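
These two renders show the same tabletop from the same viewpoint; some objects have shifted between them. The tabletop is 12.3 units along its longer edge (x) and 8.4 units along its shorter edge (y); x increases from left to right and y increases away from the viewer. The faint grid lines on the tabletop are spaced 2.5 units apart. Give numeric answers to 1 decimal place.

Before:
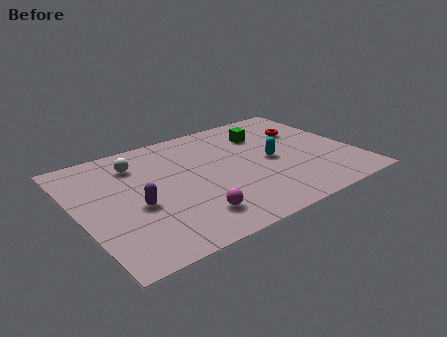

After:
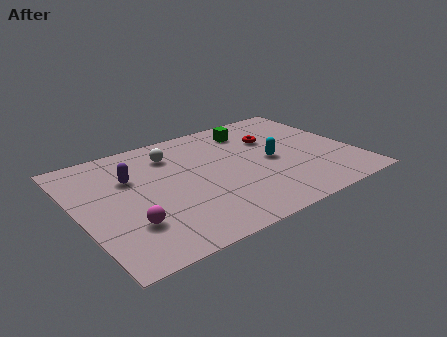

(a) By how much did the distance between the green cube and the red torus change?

-0.5

The distance was about 1.9 in the first image and 1.4 in the second, so they moved 0.5 units closer together.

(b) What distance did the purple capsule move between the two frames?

2.1

The purple capsule moved from about (2.4, 3.5) to (2.5, 5.6), a distance of √(0.1² + 2.1²) ≈ 2.1.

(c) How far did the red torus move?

1.5

From (10.5, 5.7) to (9.0, 5.7), the red torus covered √(1.5² + 0.0²) ≈ 1.5 units.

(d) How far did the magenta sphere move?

2.7

The magenta sphere was near (4.5, 1.7) before and (1.9, 2.4) after, so it travelled √(2.6² + 0.7²) ≈ 2.7 units.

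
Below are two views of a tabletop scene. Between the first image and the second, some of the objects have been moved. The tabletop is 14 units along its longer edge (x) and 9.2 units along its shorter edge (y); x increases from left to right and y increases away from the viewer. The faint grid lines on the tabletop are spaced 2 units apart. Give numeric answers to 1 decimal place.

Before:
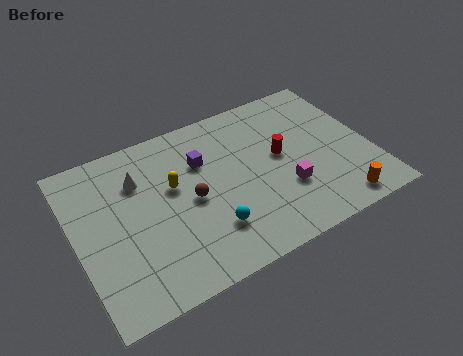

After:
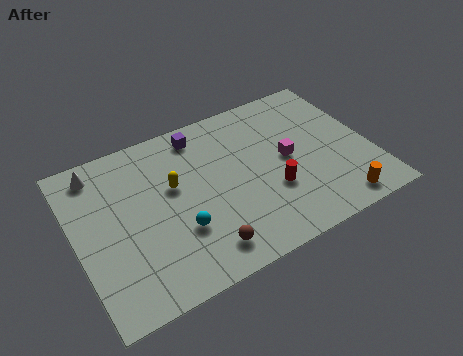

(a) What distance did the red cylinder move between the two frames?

1.9

The red cylinder moved from about (9.8, 5.0) to (9.1, 3.2), a distance of √(0.7² + 1.8²) ≈ 1.9.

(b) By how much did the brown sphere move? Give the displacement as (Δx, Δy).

(0.1, -2.9)

The brown sphere was at about (5.4, 4.4) and moved to about (5.5, 1.5).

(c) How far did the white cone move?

2.2

The white cone moved from about (3.2, 6.6) to (1.4, 7.9), a distance of √(1.8² + 1.3²) ≈ 2.2.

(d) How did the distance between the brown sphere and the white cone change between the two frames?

+4.5

They were about 3.1 units apart before and 7.6 after — 4.5 units further apart.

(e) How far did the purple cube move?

1.6

The purple cube was near (6.2, 6.3) before and (6.3, 7.9) after, so it travelled √(0.1² + 1.6²) ≈ 1.6 units.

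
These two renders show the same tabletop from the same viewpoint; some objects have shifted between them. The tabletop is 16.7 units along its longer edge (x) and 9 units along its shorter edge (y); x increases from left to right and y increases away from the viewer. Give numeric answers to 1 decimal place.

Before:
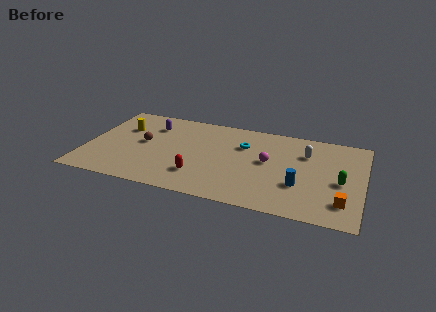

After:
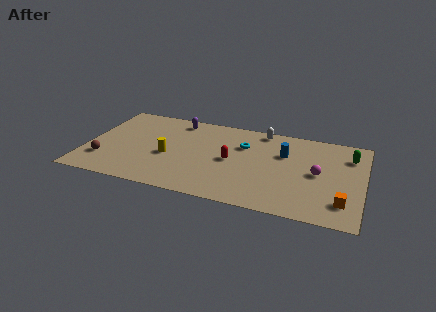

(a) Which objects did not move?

the orange cube and the cyan torus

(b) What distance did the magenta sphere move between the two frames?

3.0

The magenta sphere was near (11.0, 4.9) before and (14.0, 4.5) after, so it travelled √(3.0² + 0.4²) ≈ 3.0 units.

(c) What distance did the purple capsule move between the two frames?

1.8

The purple capsule moved from about (3.7, 6.8) to (5.2, 7.8), a distance of √(1.5² + 1.0²) ≈ 1.8.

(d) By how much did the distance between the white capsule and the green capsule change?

+2.3

The distance was about 3.3 in the first image and 5.6 in the second, so they moved 2.3 units further apart.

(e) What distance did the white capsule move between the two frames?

3.3

The white capsule was near (13.2, 6.4) before and (10.4, 8.1) after, so it travelled √(2.8² + 1.7²) ≈ 3.3 units.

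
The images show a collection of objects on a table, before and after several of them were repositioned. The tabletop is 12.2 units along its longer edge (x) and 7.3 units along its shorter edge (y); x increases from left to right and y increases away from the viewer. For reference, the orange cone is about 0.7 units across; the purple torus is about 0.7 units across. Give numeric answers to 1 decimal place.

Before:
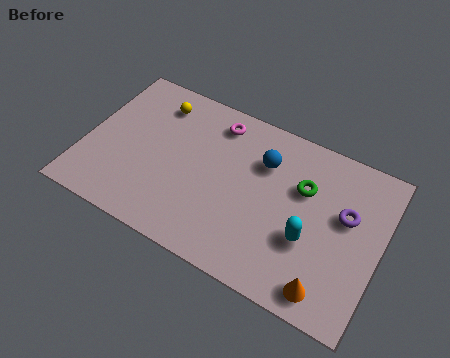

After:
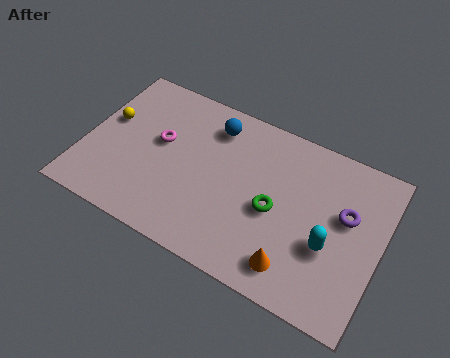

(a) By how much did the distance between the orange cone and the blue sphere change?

+0.8

They were about 5.3 units apart before and 6.1 after — 0.8 units further apart.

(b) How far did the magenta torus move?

2.8

From (5.1, 6.1) to (3.0, 4.2), the magenta torus covered √(2.1² + 1.9²) ≈ 2.8 units.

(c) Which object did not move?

the purple torus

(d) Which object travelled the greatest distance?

the magenta torus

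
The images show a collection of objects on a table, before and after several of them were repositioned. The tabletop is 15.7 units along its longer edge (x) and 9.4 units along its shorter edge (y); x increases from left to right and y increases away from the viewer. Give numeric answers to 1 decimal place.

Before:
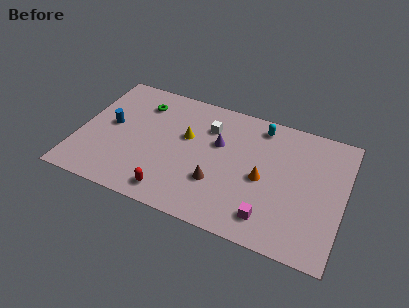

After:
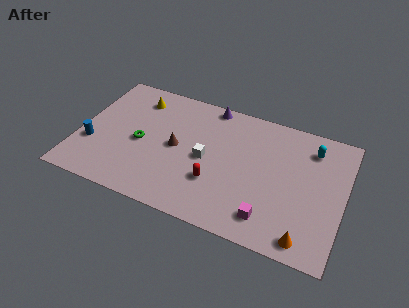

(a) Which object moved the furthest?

the orange cone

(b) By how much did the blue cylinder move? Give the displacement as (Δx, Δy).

(-0.9, -1.8)

From the two frames, the blue cylinder sits at roughly (1.8, 5.0) before and (0.9, 3.2) after.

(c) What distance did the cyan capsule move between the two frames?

3.2

The cyan capsule moved from about (10.5, 8.1) to (13.6, 7.5), a distance of √(3.1² + 0.6²) ≈ 3.2.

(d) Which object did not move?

the magenta cube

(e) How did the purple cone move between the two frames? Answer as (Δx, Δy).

(-0.8, 2.7)

The purple cone was at about (8.2, 5.9) and moved to about (7.4, 8.6).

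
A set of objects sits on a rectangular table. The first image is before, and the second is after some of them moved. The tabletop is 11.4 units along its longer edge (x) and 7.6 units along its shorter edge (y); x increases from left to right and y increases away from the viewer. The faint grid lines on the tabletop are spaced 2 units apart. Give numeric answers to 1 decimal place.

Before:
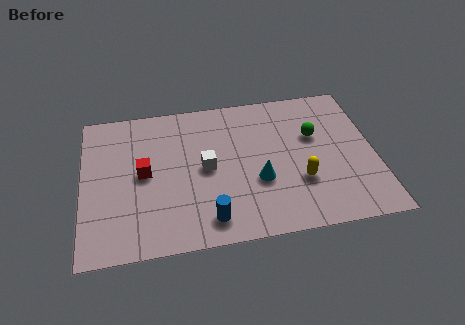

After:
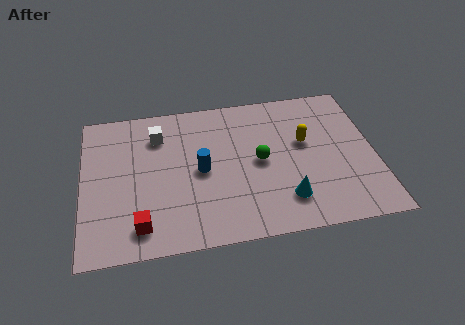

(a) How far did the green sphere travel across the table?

2.4

From (9.1, 4.8) to (6.9, 3.8), the green sphere covered √(2.2² + 1.0²) ≈ 2.4 units.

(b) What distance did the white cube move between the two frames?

2.7

The white cube was near (4.8, 3.8) before and (3.0, 5.8) after, so it travelled √(1.8² + 2.0²) ≈ 2.7 units.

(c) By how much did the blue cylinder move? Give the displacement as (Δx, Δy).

(-0.2, 2.5)

The blue cylinder started near (4.8, 1.2) and ended near (4.6, 3.7).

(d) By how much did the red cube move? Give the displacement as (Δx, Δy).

(-0.2, -2.6)

The red cube was at about (2.4, 3.9) and moved to about (2.2, 1.3).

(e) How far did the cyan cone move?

1.5

From (6.8, 2.8) to (7.8, 1.7), the cyan cone covered √(1.0² + 1.1²) ≈ 1.5 units.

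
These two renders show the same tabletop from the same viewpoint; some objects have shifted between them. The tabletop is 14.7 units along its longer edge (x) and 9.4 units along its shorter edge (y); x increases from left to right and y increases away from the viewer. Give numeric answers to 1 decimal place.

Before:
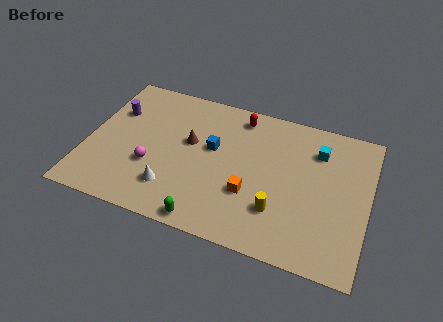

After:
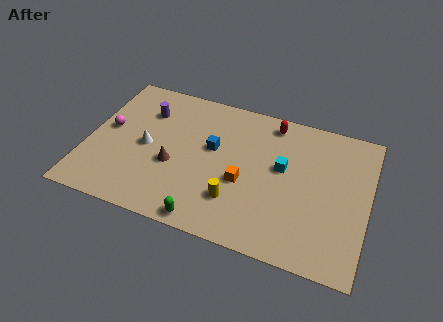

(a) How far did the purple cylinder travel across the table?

1.7

From (1.2, 6.4) to (2.8, 6.9), the purple cylinder covered √(1.6² + 0.5²) ≈ 1.7 units.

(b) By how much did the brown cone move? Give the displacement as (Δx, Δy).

(-0.7, -1.8)

The brown cone was at about (5.3, 5.5) and moved to about (4.6, 3.7).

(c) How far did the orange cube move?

0.7

The orange cube moved from about (8.7, 3.2) to (8.3, 3.8), a distance of √(0.4² + 0.6²) ≈ 0.7.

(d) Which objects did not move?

the green capsule and the blue cube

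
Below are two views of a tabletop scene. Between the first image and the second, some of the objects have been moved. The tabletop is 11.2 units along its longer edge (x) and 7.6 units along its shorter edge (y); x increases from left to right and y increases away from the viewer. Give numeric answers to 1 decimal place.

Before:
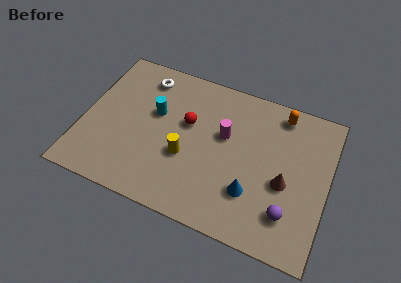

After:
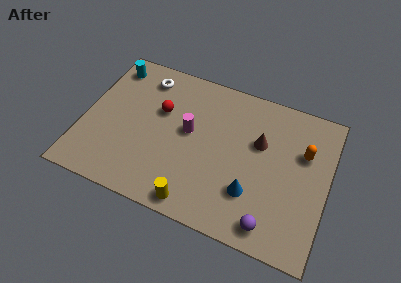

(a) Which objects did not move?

the blue cone and the white torus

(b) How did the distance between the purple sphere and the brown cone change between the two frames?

+2.5

The distance was about 1.4 in the first image and 3.9 in the second, so they moved 2.5 units further apart.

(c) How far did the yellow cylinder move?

2.2

From (4.8, 2.9) to (5.5, 0.8), the yellow cylinder covered √(0.7² + 2.1²) ≈ 2.2 units.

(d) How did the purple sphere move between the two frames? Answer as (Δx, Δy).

(-0.7, -0.8)

From the two frames, the purple sphere sits at roughly (9.6, 1.8) before and (8.9, 1.0) after.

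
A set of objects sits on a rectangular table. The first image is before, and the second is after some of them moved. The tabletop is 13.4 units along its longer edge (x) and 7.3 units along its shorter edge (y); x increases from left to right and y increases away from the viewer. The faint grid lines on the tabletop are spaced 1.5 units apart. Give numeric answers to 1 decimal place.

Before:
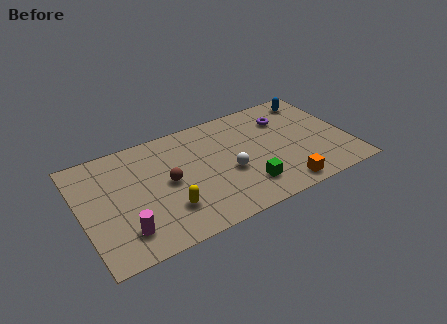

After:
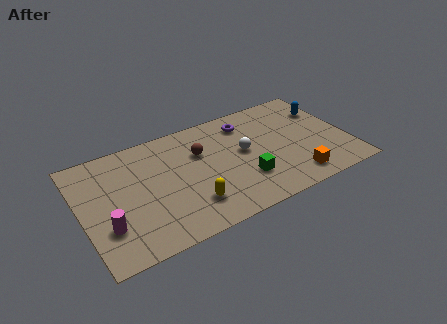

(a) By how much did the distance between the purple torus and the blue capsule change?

+2.3

The distance was about 1.8 in the first image and 4.1 in the second, so they moved 2.3 units further apart.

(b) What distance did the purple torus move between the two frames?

2.0

The purple torus moved from about (10.5, 5.4) to (8.6, 5.9), a distance of √(1.9² + 0.5²) ≈ 2.0.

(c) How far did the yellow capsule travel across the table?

1.1

The yellow capsule moved from about (4.1, 2.0) to (5.2, 1.8), a distance of √(1.1² + 0.2²) ≈ 1.1.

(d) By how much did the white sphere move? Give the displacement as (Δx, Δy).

(0.9, 1.0)

The white sphere was at about (7.3, 3.0) and moved to about (8.2, 4.0).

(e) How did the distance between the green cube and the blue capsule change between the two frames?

-0.6

The distance was about 6.1 in the first image and 5.5 in the second, so they moved 0.6 units closer together.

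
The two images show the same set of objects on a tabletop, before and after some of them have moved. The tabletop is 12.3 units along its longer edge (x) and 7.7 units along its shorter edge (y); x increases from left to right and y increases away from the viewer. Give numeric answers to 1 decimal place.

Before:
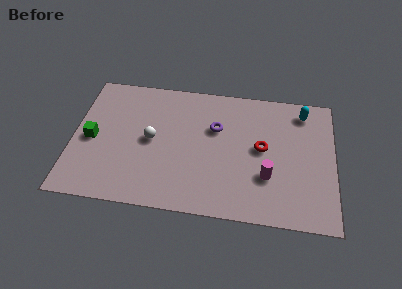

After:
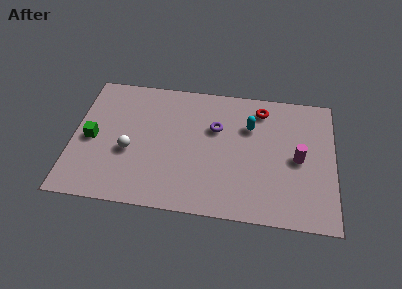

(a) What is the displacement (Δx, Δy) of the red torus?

(-0.1, 2.3)

From the two frames, the red torus sits at roughly (8.9, 4.1) before and (8.8, 6.4) after.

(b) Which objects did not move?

the purple torus and the green cube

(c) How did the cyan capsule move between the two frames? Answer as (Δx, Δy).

(-2.5, -1.2)

The cyan capsule was at about (10.8, 6.5) and moved to about (8.3, 5.3).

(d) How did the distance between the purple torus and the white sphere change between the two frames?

+1.2

The distance was about 3.2 in the first image and 4.4 in the second, so they moved 1.2 units further apart.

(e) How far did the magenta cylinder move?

1.8

The magenta cylinder moved from about (9.2, 2.5) to (10.6, 3.7), a distance of √(1.4² + 1.2²) ≈ 1.8.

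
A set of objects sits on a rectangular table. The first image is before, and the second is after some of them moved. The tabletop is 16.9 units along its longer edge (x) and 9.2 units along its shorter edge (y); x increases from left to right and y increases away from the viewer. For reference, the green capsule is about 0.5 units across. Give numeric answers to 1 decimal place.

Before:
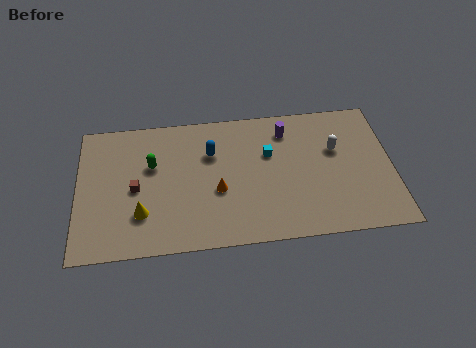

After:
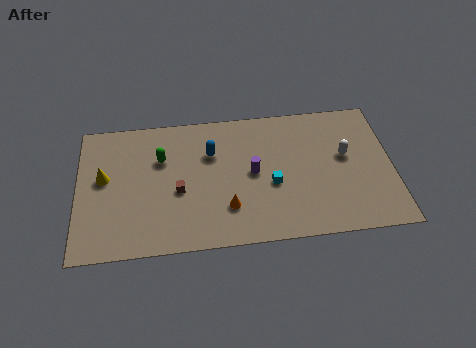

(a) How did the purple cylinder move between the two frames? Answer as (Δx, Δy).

(-1.9, -2.7)

From the two frames, the purple cylinder sits at roughly (11.3, 7.4) before and (9.4, 4.7) after.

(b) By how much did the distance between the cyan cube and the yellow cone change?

+1.5

They were about 7.6 units apart before and 9.1 after — 1.5 units further apart.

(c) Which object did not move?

the blue capsule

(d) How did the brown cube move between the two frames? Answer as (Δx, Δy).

(2.3, -0.4)

From the two frames, the brown cube sits at roughly (3.1, 4.3) before and (5.4, 3.9) after.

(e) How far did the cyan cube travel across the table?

2.1

From (10.3, 5.9) to (10.4, 3.8), the cyan cube covered √(0.1² + 2.1²) ≈ 2.1 units.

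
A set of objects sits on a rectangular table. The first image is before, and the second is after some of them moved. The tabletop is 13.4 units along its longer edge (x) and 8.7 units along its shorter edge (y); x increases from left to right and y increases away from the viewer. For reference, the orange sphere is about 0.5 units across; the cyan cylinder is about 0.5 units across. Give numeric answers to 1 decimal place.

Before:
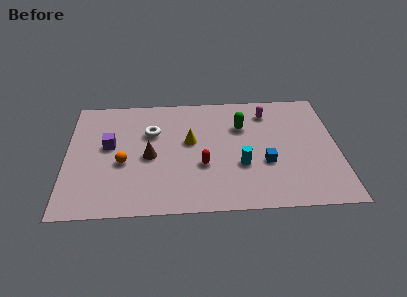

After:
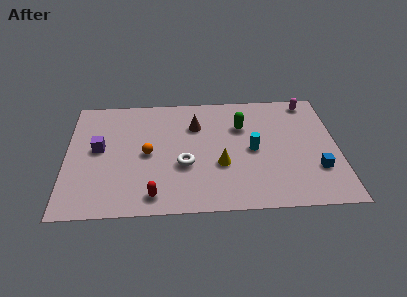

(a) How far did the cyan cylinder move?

1.3

The cyan cylinder was near (8.6, 3.1) before and (9.2, 4.2) after, so it travelled √(0.6² + 1.1²) ≈ 1.3 units.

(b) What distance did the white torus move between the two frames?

3.0

The white torus was near (4.2, 5.8) before and (5.8, 3.3) after, so it travelled √(1.6² + 2.5²) ≈ 3.0 units.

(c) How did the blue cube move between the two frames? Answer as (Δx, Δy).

(2.5, -0.6)

The blue cube was at about (9.8, 3.2) and moved to about (12.3, 2.6).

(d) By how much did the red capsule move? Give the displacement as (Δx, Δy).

(-2.4, -2.0)

The red capsule was at about (6.7, 3.2) and moved to about (4.3, 1.2).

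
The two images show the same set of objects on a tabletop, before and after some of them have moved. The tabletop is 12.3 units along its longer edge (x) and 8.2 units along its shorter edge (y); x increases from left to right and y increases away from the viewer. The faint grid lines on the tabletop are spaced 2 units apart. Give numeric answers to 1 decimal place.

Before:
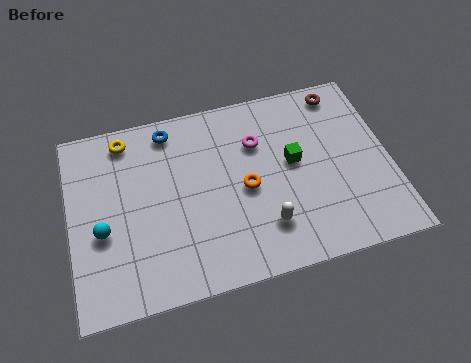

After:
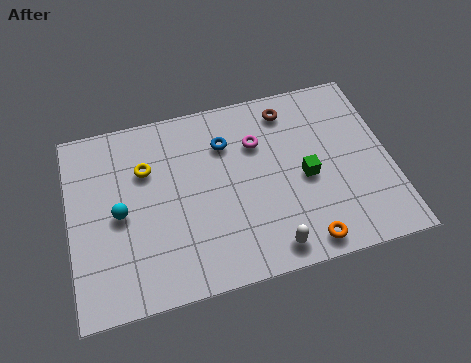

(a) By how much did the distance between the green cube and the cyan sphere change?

-0.4

The distance was about 7.5 in the first image and 7.1 in the second, so they moved 0.4 units closer together.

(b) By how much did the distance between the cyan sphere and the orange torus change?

+1.9

The distance was about 5.5 in the first image and 7.4 in the second, so they moved 1.9 units further apart.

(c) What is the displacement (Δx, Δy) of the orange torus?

(2.0, -2.9)

The orange torus started near (6.7, 3.8) and ended near (8.7, 0.9).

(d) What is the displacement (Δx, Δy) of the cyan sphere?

(0.7, 0.6)

From the two frames, the cyan sphere sits at roughly (1.2, 3.3) before and (1.9, 3.9) after.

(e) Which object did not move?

the magenta torus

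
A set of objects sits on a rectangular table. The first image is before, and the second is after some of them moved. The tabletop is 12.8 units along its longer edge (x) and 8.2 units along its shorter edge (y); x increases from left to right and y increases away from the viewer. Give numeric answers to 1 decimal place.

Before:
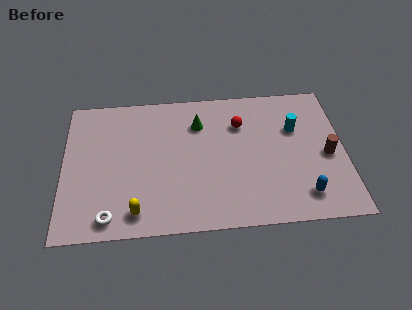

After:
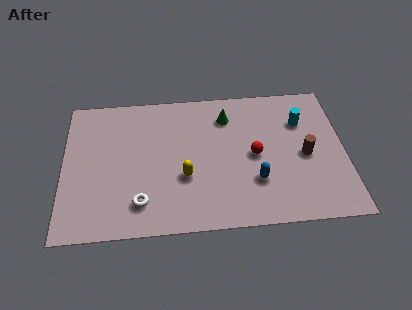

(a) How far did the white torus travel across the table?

1.6

From (2.1, 1.0) to (3.5, 1.7), the white torus covered √(1.4² + 0.7²) ≈ 1.6 units.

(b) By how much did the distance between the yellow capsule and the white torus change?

+1.2

Before: roughly 1.2 units apart; after: 2.4. That's 1.2 units further apart.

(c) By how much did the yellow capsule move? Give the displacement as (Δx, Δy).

(2.2, 1.8)

From the two frames, the yellow capsule sits at roughly (3.3, 1.2) before and (5.5, 3.0) after.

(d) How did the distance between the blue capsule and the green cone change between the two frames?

-2.4

The distance was about 6.5 in the first image and 4.1 in the second, so they moved 2.4 units closer together.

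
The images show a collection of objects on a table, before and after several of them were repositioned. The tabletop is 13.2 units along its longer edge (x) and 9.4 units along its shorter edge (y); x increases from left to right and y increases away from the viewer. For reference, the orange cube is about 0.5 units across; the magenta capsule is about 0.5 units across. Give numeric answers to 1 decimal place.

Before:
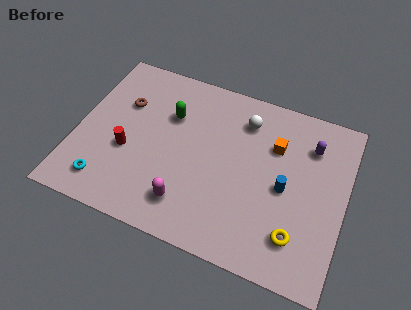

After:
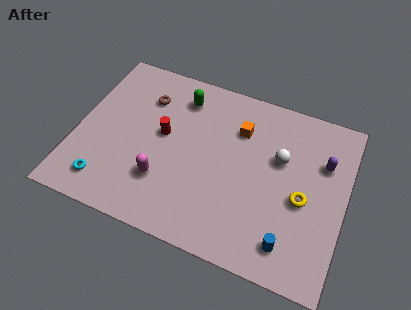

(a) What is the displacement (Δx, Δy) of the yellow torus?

(0.1, 2.0)

The yellow torus was at about (11.1, 2.1) and moved to about (11.2, 4.1).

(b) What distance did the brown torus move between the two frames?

1.2

The brown torus was near (2.1, 6.3) before and (3.1, 7.0) after, so it travelled √(1.0² + 0.7²) ≈ 1.2 units.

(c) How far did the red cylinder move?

2.2

The red cylinder moved from about (2.6, 3.7) to (4.2, 5.2), a distance of √(1.6² + 1.5²) ≈ 2.2.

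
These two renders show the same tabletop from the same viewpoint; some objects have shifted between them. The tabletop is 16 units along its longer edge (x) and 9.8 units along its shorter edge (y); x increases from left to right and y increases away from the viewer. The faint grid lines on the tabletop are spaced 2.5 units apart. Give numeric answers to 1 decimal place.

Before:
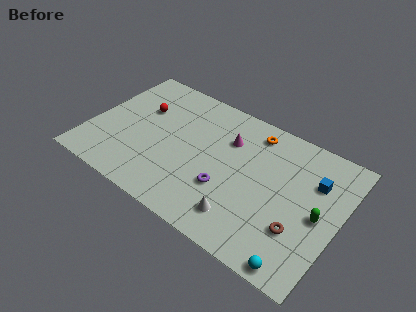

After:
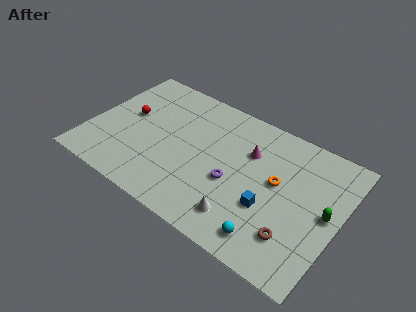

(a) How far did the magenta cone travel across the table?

1.4

The magenta cone moved from about (8.6, 6.9) to (10.0, 6.7), a distance of √(1.4² + 0.2²) ≈ 1.4.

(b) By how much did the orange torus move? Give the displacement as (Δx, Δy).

(2.0, -2.8)

The orange torus was at about (10.0, 8.3) and moved to about (12.0, 5.5).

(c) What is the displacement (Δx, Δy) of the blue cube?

(-2.4, -3.3)

The blue cube was at about (14.2, 6.8) and moved to about (11.8, 3.5).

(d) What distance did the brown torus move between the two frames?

0.6

From (13.8, 3.0) to (13.6, 2.4), the brown torus covered √(0.2² + 0.6²) ≈ 0.6 units.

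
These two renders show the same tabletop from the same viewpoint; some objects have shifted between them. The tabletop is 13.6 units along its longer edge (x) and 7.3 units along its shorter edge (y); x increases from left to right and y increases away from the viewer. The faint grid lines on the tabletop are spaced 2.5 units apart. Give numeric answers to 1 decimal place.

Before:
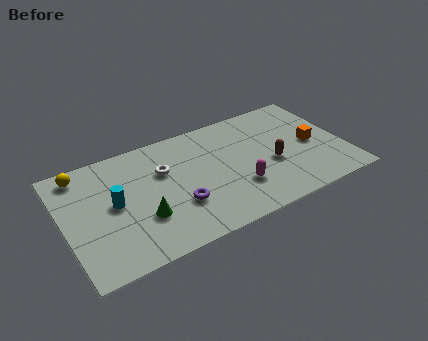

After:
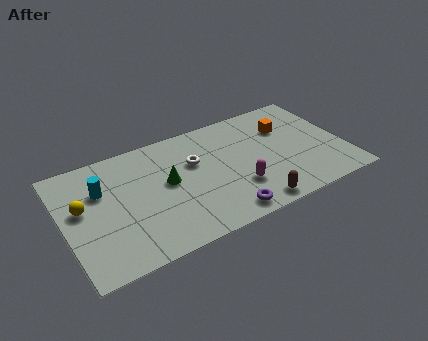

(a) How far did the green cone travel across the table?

2.1

The green cone moved from about (3.6, 2.4) to (5.0, 4.0), a distance of √(1.4² + 1.6²) ≈ 2.1.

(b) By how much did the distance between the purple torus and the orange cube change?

-1.3

Before: roughly 6.9 units apart; after: 5.6. That's 1.3 units closer together.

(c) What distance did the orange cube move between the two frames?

1.9

The orange cube moved from about (12.1, 3.5) to (11.0, 5.1), a distance of √(1.1² + 1.6²) ≈ 1.9.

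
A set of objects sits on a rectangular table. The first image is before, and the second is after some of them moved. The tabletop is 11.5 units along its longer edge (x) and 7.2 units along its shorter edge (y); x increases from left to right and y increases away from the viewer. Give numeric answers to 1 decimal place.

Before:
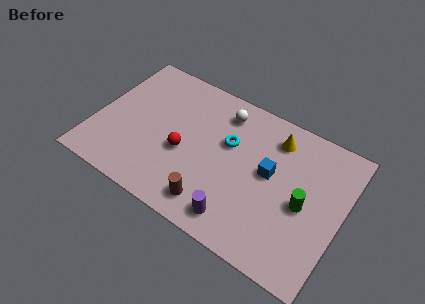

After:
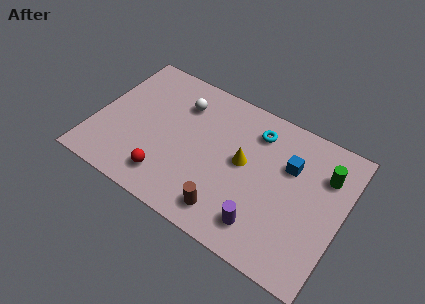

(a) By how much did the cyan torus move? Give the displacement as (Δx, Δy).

(1.1, 1.2)

From the two frames, the cyan torus sits at roughly (6.1, 4.5) before and (7.2, 5.7) after.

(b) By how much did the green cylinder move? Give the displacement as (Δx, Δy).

(0.7, 1.9)

The green cylinder started near (9.8, 3.3) and ended near (10.5, 5.2).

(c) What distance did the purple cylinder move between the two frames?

1.1

The purple cylinder was near (7.1, 1.1) before and (8.2, 1.4) after, so it travelled √(1.1² + 0.3²) ≈ 1.1 units.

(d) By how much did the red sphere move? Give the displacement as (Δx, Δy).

(-0.5, -1.6)

The red sphere was at about (4.2, 3.0) and moved to about (3.7, 1.4).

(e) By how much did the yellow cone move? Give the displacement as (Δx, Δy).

(-1.2, -1.9)

The yellow cone was at about (8.1, 5.8) and moved to about (6.9, 3.9).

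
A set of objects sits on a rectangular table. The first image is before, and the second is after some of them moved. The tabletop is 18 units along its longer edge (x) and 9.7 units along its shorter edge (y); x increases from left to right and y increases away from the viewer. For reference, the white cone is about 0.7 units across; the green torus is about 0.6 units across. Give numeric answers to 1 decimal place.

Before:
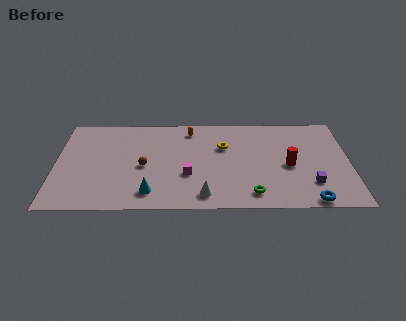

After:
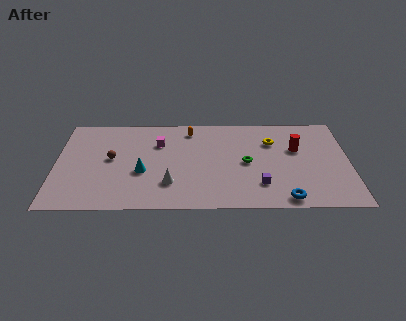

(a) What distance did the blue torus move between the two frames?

1.5

The blue torus was near (15.5, 0.8) before and (14.0, 1.0) after, so it travelled √(1.5² + 0.2²) ≈ 1.5 units.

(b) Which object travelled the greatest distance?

the magenta cube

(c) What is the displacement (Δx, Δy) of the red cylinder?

(0.5, 1.7)

The red cylinder started near (14.3, 4.4) and ended near (14.8, 6.1).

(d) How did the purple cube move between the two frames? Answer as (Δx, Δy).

(-3.1, -0.1)

The purple cube started near (15.6, 2.5) and ended near (12.5, 2.4).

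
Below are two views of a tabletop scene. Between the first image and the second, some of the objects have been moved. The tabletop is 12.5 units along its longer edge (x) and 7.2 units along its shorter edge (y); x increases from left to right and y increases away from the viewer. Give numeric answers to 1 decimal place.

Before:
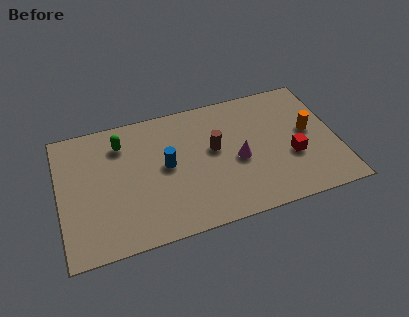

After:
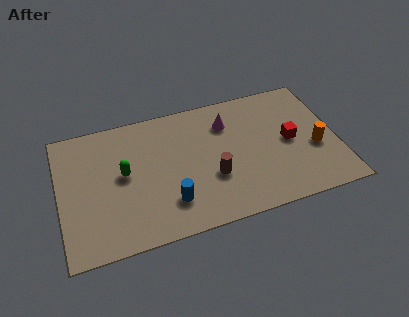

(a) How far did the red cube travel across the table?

0.9

The red cube moved from about (10.4, 2.7) to (10.4, 3.6), a distance of √(0.0² + 0.9²) ≈ 0.9.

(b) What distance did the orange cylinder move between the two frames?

1.0

The orange cylinder moved from about (11.3, 3.9) to (11.5, 2.9), a distance of √(0.2² + 1.0²) ≈ 1.0.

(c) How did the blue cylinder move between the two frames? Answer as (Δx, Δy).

(0.0, -2.0)

The blue cylinder started near (4.8, 3.8) and ended near (4.8, 1.8).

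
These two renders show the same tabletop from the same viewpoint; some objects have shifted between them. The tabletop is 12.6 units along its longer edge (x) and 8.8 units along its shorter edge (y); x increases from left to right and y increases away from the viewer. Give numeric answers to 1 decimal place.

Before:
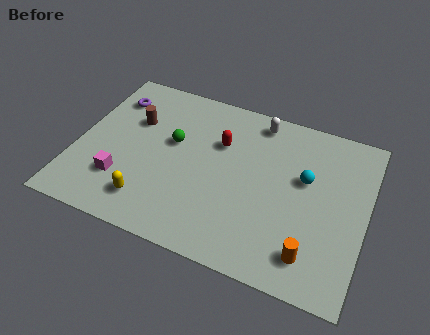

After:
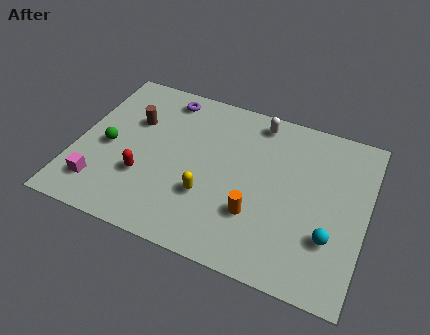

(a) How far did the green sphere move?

3.0

The green sphere moved from about (4.1, 5.2) to (1.4, 4.0), a distance of √(2.7² + 1.2²) ≈ 3.0.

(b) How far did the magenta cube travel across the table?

1.1

From (2.2, 2.4) to (1.3, 1.8), the magenta cube covered √(0.9² + 0.6²) ≈ 1.1 units.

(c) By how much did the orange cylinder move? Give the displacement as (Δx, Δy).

(-2.5, 1.1)

From the two frames, the orange cylinder sits at roughly (10.5, 1.6) before and (8.0, 2.7) after.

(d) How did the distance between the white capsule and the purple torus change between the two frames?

-2.4

The distance was about 6.5 in the first image and 4.1 in the second, so they moved 2.4 units closer together.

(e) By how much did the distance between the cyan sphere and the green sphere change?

+4.1

Before: roughly 5.8 units apart; after: 9.9. That's 4.1 units further apart.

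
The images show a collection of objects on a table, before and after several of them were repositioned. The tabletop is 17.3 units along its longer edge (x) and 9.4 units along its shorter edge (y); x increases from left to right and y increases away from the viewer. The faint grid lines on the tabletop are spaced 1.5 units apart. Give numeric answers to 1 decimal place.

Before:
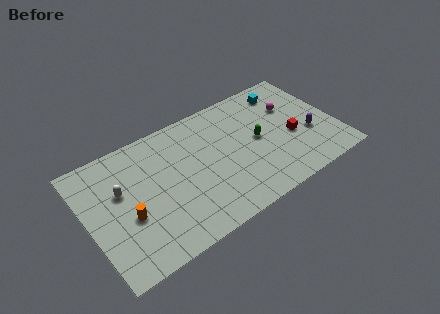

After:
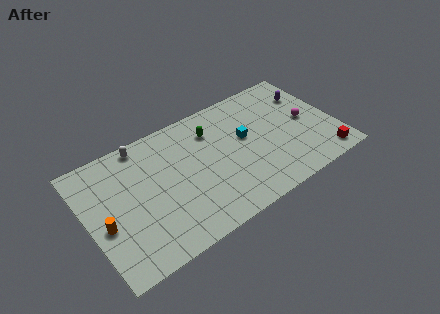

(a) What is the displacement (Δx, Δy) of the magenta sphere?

(0.8, -1.6)

The magenta sphere was at about (14.6, 6.3) and moved to about (15.4, 4.7).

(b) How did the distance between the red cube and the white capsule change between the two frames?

+1.8

They were about 12.0 units apart before and 13.8 after — 1.8 units further apart.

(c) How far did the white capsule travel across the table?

3.3

The white capsule was near (2.4, 5.8) before and (4.3, 8.5) after, so it travelled √(1.9² + 2.7²) ≈ 3.3 units.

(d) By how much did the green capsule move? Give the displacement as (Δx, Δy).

(-2.9, 2.3)

The green capsule was at about (11.9, 4.8) and moved to about (9.0, 7.1).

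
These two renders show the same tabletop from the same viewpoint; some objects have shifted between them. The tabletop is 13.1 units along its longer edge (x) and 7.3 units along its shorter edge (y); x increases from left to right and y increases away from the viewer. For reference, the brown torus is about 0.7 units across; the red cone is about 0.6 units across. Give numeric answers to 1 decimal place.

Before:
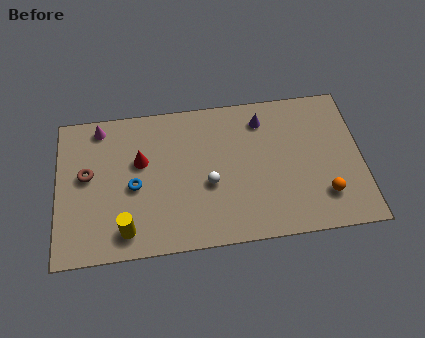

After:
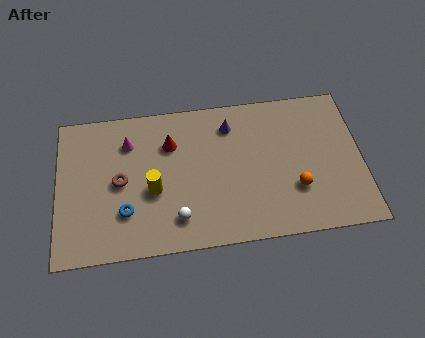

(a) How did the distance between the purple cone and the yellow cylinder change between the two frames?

-3.2

Before: roughly 7.6 units apart; after: 4.4. That's 3.2 units closer together.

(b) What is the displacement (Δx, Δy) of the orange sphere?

(-1.2, 0.5)

The orange sphere started near (11.4, 1.8) and ended near (10.2, 2.3).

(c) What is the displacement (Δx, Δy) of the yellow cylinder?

(1.2, 1.8)

From the two frames, the yellow cylinder sits at roughly (2.9, 1.2) before and (4.1, 3.0) after.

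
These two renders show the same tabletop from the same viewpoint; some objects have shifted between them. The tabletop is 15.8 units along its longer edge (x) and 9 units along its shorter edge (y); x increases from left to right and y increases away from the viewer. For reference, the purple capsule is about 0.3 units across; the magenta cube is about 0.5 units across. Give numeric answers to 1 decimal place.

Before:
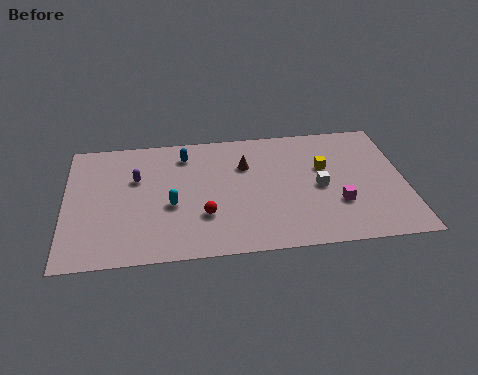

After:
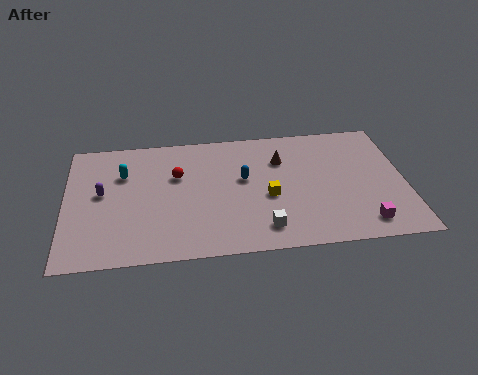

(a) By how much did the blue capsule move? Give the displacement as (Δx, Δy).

(2.7, -2.1)

The blue capsule was at about (5.6, 7.3) and moved to about (8.3, 5.2).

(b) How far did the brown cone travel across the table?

1.7

From (8.4, 6.2) to (10.1, 6.4), the brown cone covered √(1.7² + 0.2²) ≈ 1.7 units.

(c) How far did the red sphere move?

3.2

The red sphere was near (6.4, 2.8) before and (5.2, 5.8) after, so it travelled √(1.2² + 3.0²) ≈ 3.2 units.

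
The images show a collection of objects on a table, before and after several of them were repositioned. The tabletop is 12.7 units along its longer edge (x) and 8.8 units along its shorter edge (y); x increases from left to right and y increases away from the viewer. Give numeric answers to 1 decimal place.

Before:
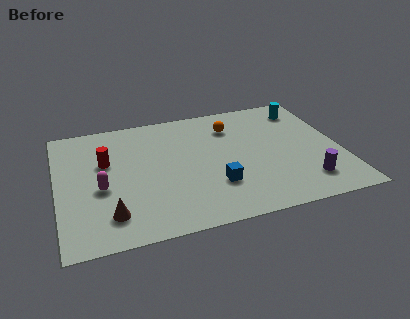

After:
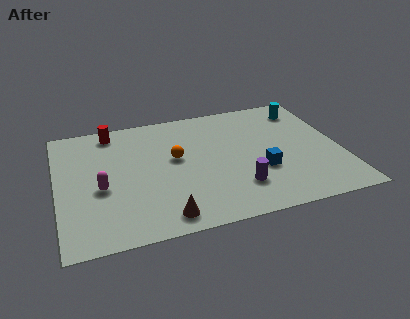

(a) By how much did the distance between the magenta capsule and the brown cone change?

+1.8

Before: roughly 1.9 units apart; after: 3.7. That's 1.8 units further apart.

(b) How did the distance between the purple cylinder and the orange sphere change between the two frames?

-1.9

They were about 5.7 units apart before and 3.8 after — 1.9 units closer together.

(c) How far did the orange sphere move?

3.2

The orange sphere was near (8.0, 6.7) before and (5.3, 5.0) after, so it travelled √(2.7² + 1.7²) ≈ 3.2 units.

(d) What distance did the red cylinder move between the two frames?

2.2

From (2.2, 5.5) to (2.6, 7.7), the red cylinder covered √(0.4² + 2.2²) ≈ 2.2 units.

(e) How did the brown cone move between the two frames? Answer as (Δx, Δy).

(2.3, -0.7)

The brown cone started near (2.2, 1.8) and ended near (4.5, 1.1).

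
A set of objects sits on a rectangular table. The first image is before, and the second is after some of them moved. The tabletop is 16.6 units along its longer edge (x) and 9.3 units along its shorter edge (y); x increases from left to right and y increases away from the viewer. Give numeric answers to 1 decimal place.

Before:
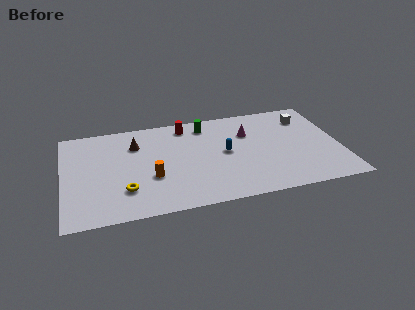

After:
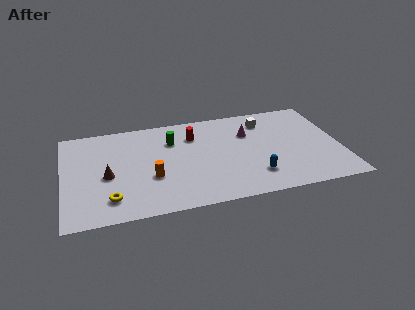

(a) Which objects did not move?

the orange cylinder and the magenta cone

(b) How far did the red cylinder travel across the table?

1.2

The red cylinder was near (7.5, 8.0) before and (7.9, 6.9) after, so it travelled √(0.4² + 1.1²) ≈ 1.2 units.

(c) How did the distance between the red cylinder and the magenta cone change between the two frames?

-0.7

Before: roughly 4.0 units apart; after: 3.3. That's 0.7 units closer together.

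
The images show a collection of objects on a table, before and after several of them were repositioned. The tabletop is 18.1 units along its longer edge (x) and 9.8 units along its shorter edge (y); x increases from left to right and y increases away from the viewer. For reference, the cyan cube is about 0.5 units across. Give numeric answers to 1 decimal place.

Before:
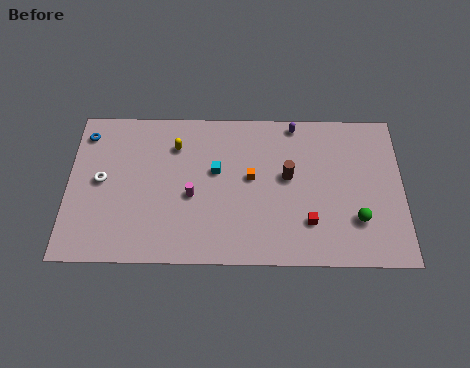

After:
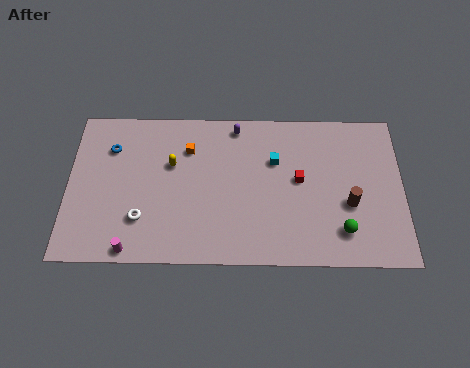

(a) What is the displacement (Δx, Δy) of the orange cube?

(-3.4, 1.8)

The orange cube started near (9.9, 5.4) and ended near (6.5, 7.2).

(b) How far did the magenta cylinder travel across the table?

4.7

The magenta cylinder moved from about (6.7, 4.2) to (3.5, 0.8), a distance of √(3.2² + 3.4²) ≈ 4.7.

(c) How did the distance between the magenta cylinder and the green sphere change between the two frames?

+2.4

Before: roughly 9.0 units apart; after: 11.4. That's 2.4 units further apart.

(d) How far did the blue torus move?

1.7

The blue torus moved from about (0.9, 8.1) to (2.3, 7.2), a distance of √(1.4² + 0.9²) ≈ 1.7.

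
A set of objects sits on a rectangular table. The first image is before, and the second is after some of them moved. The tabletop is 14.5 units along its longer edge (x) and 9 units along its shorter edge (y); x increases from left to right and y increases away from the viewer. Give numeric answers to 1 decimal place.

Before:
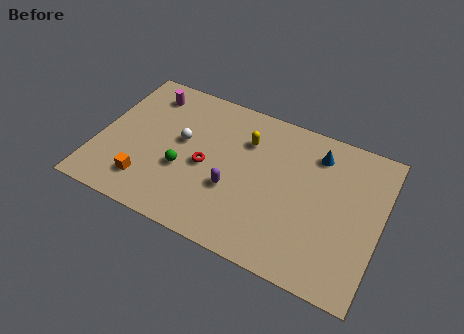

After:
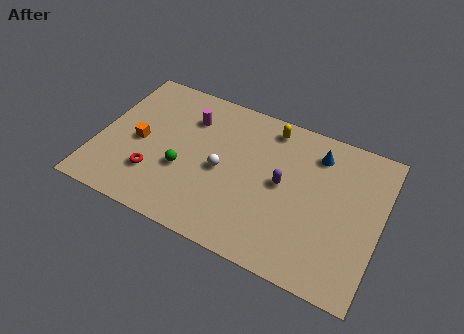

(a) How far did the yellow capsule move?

1.7

The yellow capsule was near (7.4, 6.5) before and (8.5, 7.8) after, so it travelled √(1.1² + 1.3²) ≈ 1.7 units.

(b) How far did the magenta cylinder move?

2.4

The magenta cylinder was near (2.1, 7.4) before and (4.4, 6.7) after, so it travelled √(2.3² + 0.7²) ≈ 2.4 units.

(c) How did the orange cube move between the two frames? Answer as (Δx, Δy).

(-0.7, 2.3)

The orange cube was at about (2.8, 1.9) and moved to about (2.1, 4.2).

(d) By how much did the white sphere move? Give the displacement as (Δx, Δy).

(2.2, -0.9)

From the two frames, the white sphere sits at roughly (4.2, 5.1) before and (6.4, 4.2) after.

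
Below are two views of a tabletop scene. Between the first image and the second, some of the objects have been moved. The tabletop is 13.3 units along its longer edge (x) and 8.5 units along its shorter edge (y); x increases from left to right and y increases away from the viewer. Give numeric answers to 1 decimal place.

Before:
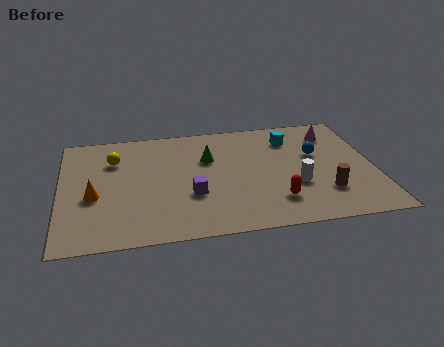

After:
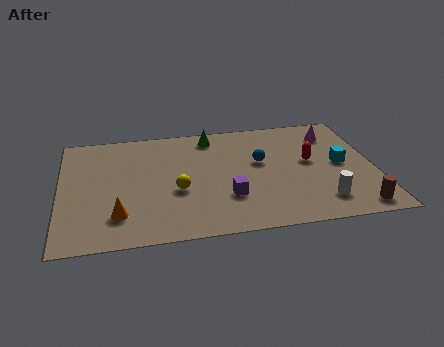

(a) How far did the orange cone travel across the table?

1.8

The orange cone moved from about (1.4, 3.5) to (2.4, 2.0), a distance of √(1.0² + 1.5²) ≈ 1.8.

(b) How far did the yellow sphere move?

3.7

The yellow sphere moved from about (2.3, 6.1) to (4.9, 3.4), a distance of √(2.6² + 2.7²) ≈ 3.7.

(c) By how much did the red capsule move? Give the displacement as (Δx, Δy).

(1.6, 2.7)

From the two frames, the red capsule sits at roughly (9.0, 2.0) before and (10.6, 4.7) after.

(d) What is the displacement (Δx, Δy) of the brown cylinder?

(1.2, -1.3)

The brown cylinder was at about (11.1, 2.3) and moved to about (12.3, 1.0).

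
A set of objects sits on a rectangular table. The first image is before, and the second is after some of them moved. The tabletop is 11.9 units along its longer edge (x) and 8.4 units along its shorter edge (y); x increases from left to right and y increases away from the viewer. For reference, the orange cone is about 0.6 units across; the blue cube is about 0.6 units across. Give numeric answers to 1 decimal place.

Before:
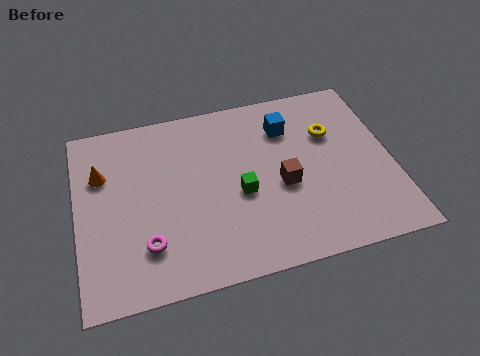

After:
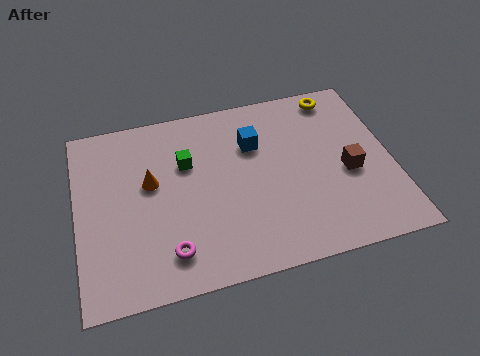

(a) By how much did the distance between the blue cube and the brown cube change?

+1.3

They were about 2.7 units apart before and 4.0 after — 1.3 units further apart.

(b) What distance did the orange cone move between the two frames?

2.0

The orange cone moved from about (1.0, 5.7) to (2.8, 4.9), a distance of √(1.8² + 0.8²) ≈ 2.0.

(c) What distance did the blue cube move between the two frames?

1.4

The blue cube moved from about (8.1, 6.3) to (6.8, 5.8), a distance of √(1.3² + 0.5²) ≈ 1.4.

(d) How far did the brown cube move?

2.5

The brown cube moved from about (7.7, 3.6) to (10.2, 3.6), a distance of √(2.5² + 0.0²) ≈ 2.5.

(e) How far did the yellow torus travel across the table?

1.8

The yellow torus moved from about (9.7, 5.6) to (10.1, 7.4), a distance of √(0.4² + 1.8²) ≈ 1.8.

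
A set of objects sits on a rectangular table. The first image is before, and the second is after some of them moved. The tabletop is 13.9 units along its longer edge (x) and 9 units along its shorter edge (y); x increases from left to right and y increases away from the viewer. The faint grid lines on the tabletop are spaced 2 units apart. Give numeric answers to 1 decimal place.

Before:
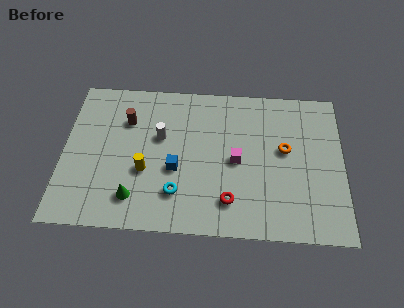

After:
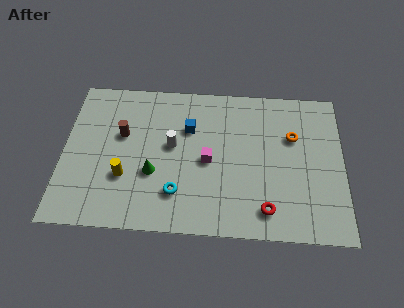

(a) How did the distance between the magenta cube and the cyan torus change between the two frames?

-1.1

The distance was about 3.6 in the first image and 2.5 in the second, so they moved 1.1 units closer together.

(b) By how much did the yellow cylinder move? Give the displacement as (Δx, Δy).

(-1.0, -0.4)

The yellow cylinder was at about (4.1, 3.4) and moved to about (3.1, 3.0).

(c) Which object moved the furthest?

the blue cube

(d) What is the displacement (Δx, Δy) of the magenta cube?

(-1.4, -0.1)

The magenta cube started near (8.6, 4.3) and ended near (7.2, 4.2).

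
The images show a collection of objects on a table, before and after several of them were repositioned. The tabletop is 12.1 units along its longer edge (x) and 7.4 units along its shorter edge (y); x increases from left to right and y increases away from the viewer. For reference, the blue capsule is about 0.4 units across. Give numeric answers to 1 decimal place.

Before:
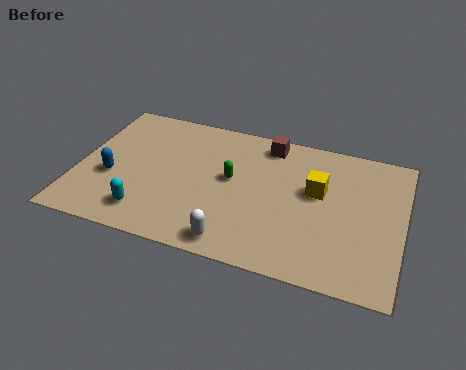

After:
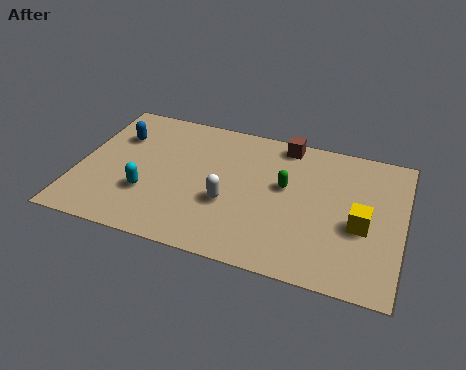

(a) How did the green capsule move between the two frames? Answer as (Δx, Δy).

(2.0, 0.2)

The green capsule started near (5.7, 4.1) and ended near (7.7, 4.3).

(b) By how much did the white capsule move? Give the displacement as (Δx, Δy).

(-0.4, 1.9)

The white capsule was at about (6.1, 0.9) and moved to about (5.7, 2.8).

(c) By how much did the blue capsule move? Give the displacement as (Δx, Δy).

(0.0, 2.3)

The blue capsule was at about (1.3, 2.9) and moved to about (1.3, 5.2).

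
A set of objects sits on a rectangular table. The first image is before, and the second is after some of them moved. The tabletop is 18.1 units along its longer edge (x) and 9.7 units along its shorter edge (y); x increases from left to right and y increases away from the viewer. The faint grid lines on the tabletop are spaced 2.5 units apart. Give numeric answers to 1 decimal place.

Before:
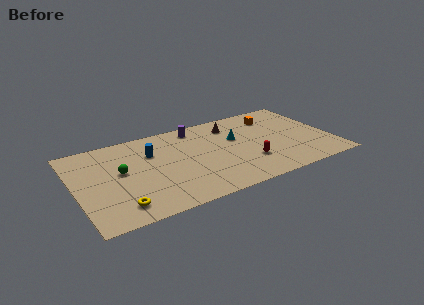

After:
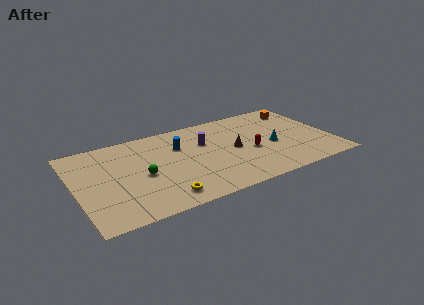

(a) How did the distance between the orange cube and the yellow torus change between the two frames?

-0.7

The distance was about 13.2 in the first image and 12.5 in the second, so they moved 0.7 units closer together.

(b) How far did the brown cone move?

2.9

The brown cone was near (11.4, 7.7) before and (11.2, 4.8) after, so it travelled √(0.2² + 2.9²) ≈ 2.9 units.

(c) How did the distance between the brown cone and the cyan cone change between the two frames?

+1.1

The distance was about 1.7 in the first image and 2.8 in the second, so they moved 1.1 units further apart.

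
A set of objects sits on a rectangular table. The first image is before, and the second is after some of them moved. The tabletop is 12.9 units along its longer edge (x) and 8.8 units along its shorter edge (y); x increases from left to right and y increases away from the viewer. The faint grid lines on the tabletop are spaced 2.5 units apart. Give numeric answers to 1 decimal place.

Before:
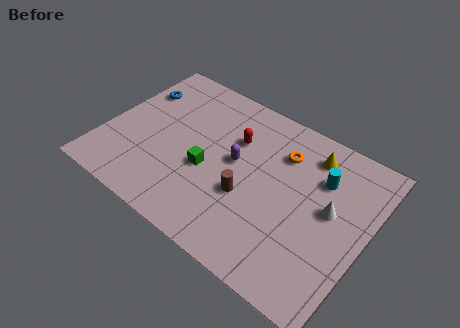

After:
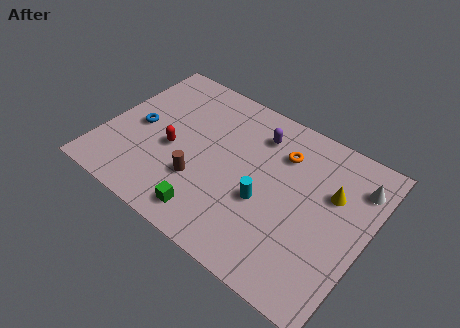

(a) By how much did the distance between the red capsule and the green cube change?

+0.9

Before: roughly 2.6 units apart; after: 3.5. That's 0.9 units further apart.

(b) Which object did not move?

the orange torus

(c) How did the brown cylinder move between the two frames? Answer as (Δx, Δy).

(-2.3, -0.5)

The brown cylinder started near (7.3, 3.3) and ended near (5.0, 2.8).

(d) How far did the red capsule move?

3.5

The red capsule moved from about (6.1, 6.0) to (3.4, 3.8), a distance of √(2.7² + 2.2²) ≈ 3.5.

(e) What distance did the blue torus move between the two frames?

2.2

From (1.0, 6.3) to (1.6, 4.2), the blue torus covered √(0.6² + 2.1²) ≈ 2.2 units.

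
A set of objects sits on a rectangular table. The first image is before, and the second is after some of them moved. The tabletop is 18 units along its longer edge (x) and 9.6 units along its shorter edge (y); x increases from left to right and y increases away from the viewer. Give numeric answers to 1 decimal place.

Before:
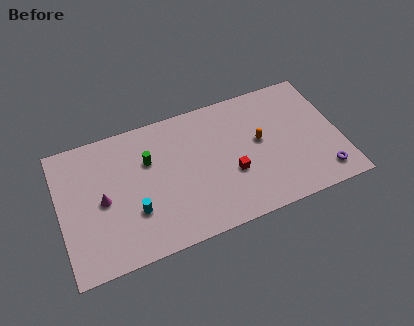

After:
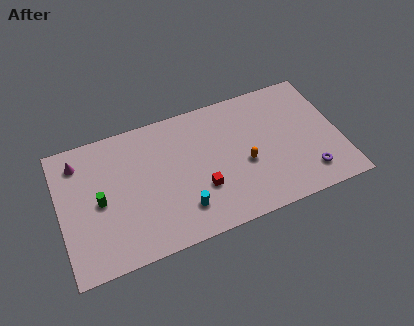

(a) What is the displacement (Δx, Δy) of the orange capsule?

(-1.1, -1.3)

The orange capsule was at about (12.9, 5.3) and moved to about (11.8, 4.0).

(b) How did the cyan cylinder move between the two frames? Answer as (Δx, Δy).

(3.0, -0.9)

The cyan cylinder started near (4.6, 3.1) and ended near (7.6, 2.2).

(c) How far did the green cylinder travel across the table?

3.8

From (5.8, 6.4) to (2.5, 4.6), the green cylinder covered √(3.3² + 1.8²) ≈ 3.8 units.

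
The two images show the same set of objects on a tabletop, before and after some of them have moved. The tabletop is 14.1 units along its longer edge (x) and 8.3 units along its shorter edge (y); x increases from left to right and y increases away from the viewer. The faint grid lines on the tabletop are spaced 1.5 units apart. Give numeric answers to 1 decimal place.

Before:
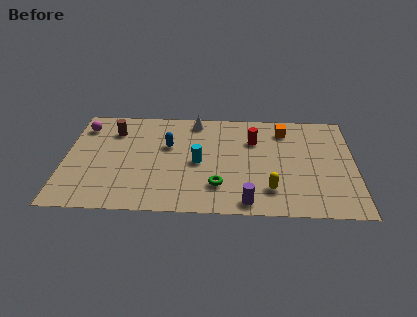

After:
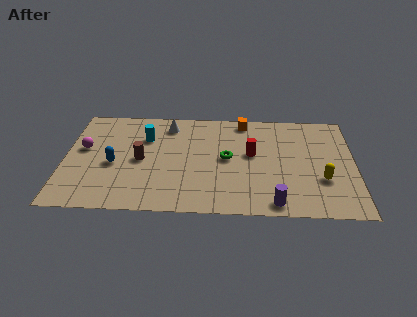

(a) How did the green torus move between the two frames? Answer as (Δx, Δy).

(0.4, 2.2)

The green torus started near (7.5, 2.1) and ended near (7.9, 4.3).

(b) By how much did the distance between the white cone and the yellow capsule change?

+2.0

Before: roughly 6.5 units apart; after: 8.5. That's 2.0 units further apart.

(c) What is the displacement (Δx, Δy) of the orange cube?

(-2.0, 0.7)

The orange cube was at about (10.7, 6.7) and moved to about (8.7, 7.4).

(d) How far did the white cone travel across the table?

1.4

The white cone moved from about (6.3, 7.3) to (5.0, 6.9), a distance of √(1.3² + 0.4²) ≈ 1.4.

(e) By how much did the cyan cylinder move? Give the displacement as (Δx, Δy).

(-2.6, 1.9)

From the two frames, the cyan cylinder sits at roughly (6.5, 3.9) before and (3.9, 5.8) after.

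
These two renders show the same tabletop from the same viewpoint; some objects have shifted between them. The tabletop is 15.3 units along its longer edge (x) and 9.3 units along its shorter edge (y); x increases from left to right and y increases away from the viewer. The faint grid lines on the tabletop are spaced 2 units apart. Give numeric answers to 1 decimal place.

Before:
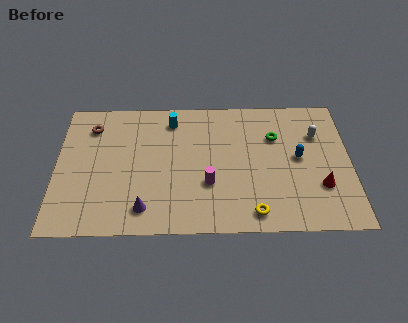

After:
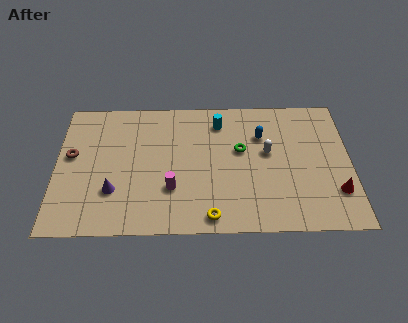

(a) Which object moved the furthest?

the white capsule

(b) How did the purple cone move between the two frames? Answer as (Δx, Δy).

(-1.6, 1.2)

From the two frames, the purple cone sits at roughly (4.6, 1.6) before and (3.0, 2.8) after.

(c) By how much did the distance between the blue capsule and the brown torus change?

-1.1

The distance was about 11.1 in the first image and 10.0 in the second, so they moved 1.1 units closer together.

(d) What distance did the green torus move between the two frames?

2.0

The green torus was near (11.4, 6.4) before and (9.6, 5.5) after, so it travelled √(1.8² + 0.9²) ≈ 2.0 units.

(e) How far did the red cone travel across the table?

0.9

From (13.7, 2.9) to (14.5, 2.5), the red cone covered √(0.8² + 0.4²) ≈ 0.9 units.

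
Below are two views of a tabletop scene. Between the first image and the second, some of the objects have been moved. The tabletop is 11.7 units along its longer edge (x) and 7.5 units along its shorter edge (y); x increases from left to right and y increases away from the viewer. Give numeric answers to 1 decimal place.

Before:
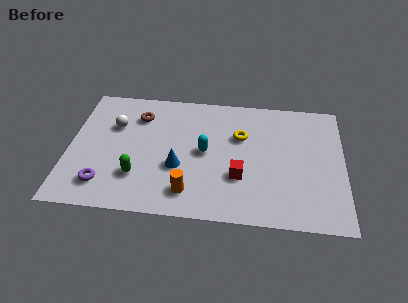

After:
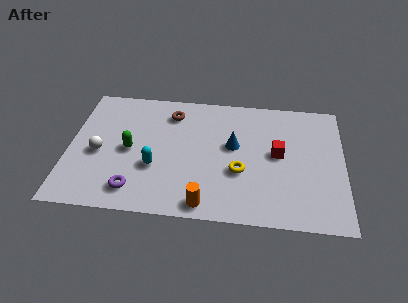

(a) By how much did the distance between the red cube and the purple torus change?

+0.8

The distance was about 5.8 in the first image and 6.6 in the second, so they moved 0.8 units further apart.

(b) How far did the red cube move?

2.2

The red cube moved from about (7.3, 2.5) to (8.9, 4.0), a distance of √(1.6² + 1.5²) ≈ 2.2.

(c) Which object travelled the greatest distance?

the blue cone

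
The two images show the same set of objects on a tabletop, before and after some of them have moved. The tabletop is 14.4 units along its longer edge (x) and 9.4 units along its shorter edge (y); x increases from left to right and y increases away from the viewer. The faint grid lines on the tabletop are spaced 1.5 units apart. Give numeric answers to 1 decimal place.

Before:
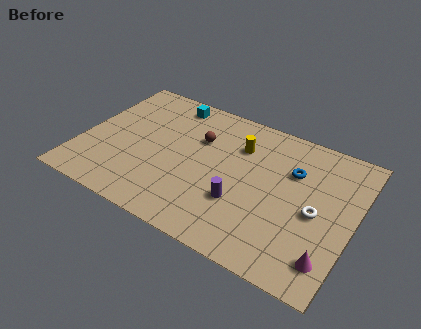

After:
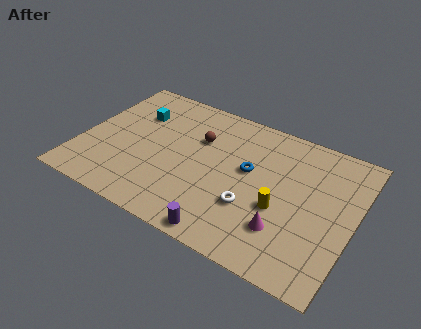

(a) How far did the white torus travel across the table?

3.4

The white torus moved from about (12.5, 4.3) to (9.3, 3.1), a distance of √(3.2² + 1.2²) ≈ 3.4.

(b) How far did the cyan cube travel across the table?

2.3

From (4.1, 8.2) to (2.5, 6.6), the cyan cube covered √(1.6² + 1.6²) ≈ 2.3 units.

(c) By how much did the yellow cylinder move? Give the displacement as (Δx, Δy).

(2.6, -3.1)

The yellow cylinder was at about (8.1, 6.8) and moved to about (10.7, 3.7).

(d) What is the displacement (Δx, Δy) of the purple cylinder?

(-0.4, -2.3)

The purple cylinder was at about (8.7, 3.1) and moved to about (8.3, 0.8).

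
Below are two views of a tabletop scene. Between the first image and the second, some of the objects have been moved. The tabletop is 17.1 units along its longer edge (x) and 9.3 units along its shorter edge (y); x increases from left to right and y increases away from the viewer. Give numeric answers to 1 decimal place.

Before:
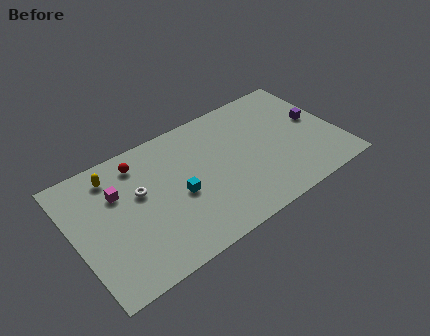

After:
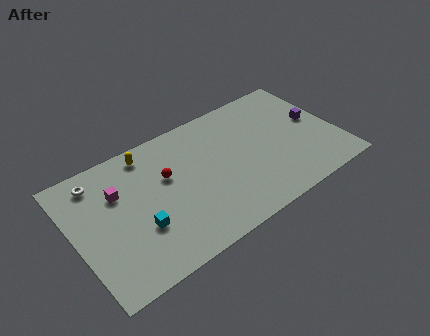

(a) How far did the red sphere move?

2.4

The red sphere was near (4.6, 7.7) before and (6.1, 5.8) after, so it travelled √(1.5² + 1.9²) ≈ 2.4 units.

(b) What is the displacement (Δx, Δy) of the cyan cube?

(-2.7, -0.9)

The cyan cube started near (6.6, 4.1) and ended near (3.9, 3.2).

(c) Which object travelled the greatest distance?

the white torus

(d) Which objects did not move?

the magenta cube and the purple cube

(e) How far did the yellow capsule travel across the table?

2.3

The yellow capsule was near (2.9, 7.7) before and (5.2, 8.1) after, so it travelled √(2.3² + 0.4²) ≈ 2.3 units.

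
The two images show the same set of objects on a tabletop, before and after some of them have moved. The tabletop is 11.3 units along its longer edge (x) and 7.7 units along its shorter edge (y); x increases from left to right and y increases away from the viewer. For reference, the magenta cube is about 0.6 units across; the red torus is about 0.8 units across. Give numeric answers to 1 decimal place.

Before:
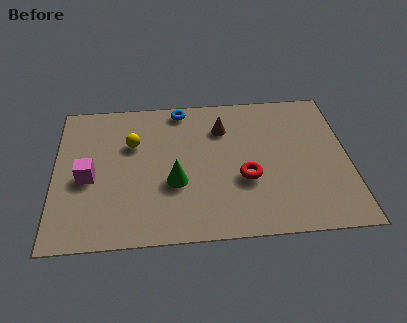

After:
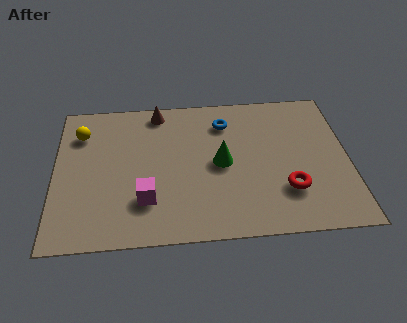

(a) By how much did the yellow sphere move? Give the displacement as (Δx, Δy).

(-2.0, 0.7)

The yellow sphere was at about (3.0, 5.1) and moved to about (1.0, 5.8).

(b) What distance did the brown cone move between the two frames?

2.7

The brown cone moved from about (6.5, 5.7) to (4.0, 6.8), a distance of √(2.5² + 1.1²) ≈ 2.7.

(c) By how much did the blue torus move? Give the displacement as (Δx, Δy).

(1.7, -0.9)

The blue torus was at about (4.9, 6.9) and moved to about (6.6, 6.0).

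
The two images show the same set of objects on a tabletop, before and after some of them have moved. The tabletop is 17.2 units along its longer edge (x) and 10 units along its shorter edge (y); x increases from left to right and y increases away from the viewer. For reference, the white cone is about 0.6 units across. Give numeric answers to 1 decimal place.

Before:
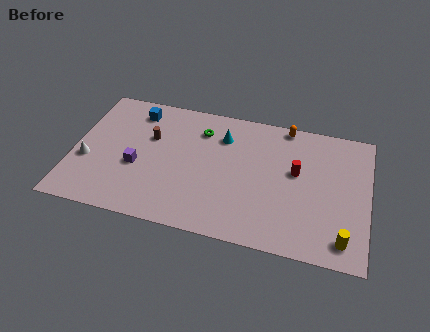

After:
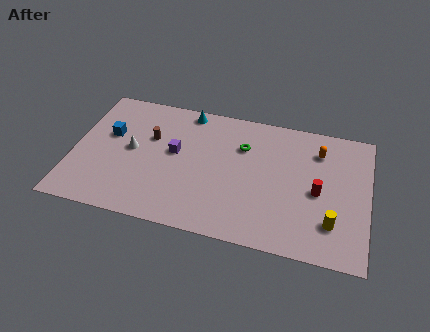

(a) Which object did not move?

the brown cylinder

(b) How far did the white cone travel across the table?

2.9

From (0.9, 3.8) to (3.4, 5.2), the white cone covered √(2.5² + 1.4²) ≈ 2.9 units.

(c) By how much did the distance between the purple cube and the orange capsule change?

-1.3

The distance was about 9.9 in the first image and 8.6 in the second, so they moved 1.3 units closer together.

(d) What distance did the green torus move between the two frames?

2.6

The green torus was near (7.3, 7.7) before and (9.8, 7.0) after, so it travelled √(2.5² + 0.7²) ≈ 2.6 units.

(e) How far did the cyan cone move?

2.7

The cyan cone was near (8.6, 7.5) before and (6.4, 9.0) after, so it travelled √(2.2² + 1.5²) ≈ 2.7 units.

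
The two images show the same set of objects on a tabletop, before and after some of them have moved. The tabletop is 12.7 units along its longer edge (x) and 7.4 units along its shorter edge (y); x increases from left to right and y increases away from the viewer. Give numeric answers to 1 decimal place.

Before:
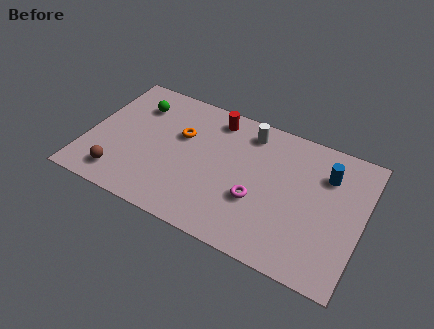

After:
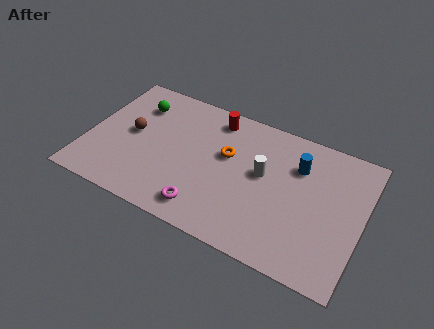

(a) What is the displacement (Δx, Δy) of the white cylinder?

(0.9, -2.0)

The white cylinder was at about (7.2, 6.2) and moved to about (8.1, 4.2).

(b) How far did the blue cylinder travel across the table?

1.3

The blue cylinder moved from about (10.9, 5.4) to (9.6, 5.3), a distance of √(1.3² + 0.1²) ≈ 1.3.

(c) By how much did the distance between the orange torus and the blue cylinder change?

-3.4

They were about 6.7 units apart before and 3.3 after — 3.4 units closer together.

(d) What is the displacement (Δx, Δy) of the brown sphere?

(0.2, 2.6)

The brown sphere was at about (1.8, 1.3) and moved to about (2.0, 3.9).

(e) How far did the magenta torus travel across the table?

2.7

The magenta torus was near (8.0, 2.7) before and (5.8, 1.2) after, so it travelled √(2.2² + 1.5²) ≈ 2.7 units.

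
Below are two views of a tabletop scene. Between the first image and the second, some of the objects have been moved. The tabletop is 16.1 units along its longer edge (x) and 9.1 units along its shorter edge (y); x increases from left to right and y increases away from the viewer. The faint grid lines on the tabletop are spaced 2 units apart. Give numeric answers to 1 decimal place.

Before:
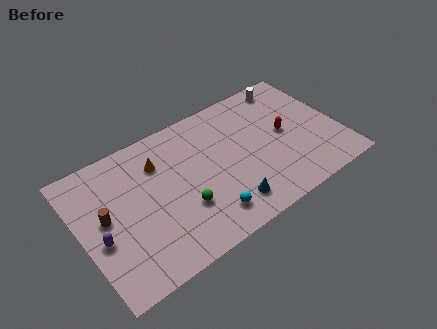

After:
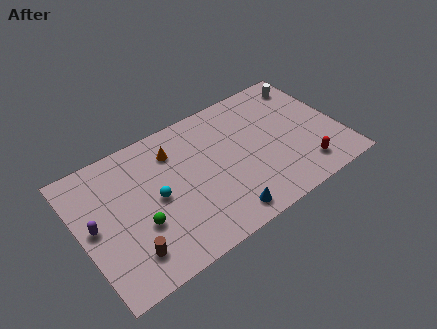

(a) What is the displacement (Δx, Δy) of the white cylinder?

(1.1, -0.4)

The white cylinder started near (13.7, 8.0) and ended near (14.8, 7.6).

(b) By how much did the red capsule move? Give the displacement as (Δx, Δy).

(0.6, -3.0)

The red capsule was at about (12.8, 4.7) and moved to about (13.4, 1.7).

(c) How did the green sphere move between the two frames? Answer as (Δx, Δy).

(-2.6, 0.3)

From the two frames, the green sphere sits at roughly (6.0, 3.0) before and (3.4, 3.3) after.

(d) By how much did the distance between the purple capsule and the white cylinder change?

+0.9

The distance was about 13.4 in the first image and 14.3 in the second, so they moved 0.9 units further apart.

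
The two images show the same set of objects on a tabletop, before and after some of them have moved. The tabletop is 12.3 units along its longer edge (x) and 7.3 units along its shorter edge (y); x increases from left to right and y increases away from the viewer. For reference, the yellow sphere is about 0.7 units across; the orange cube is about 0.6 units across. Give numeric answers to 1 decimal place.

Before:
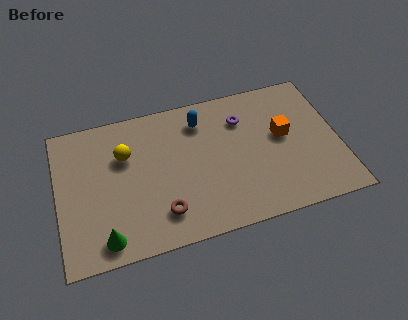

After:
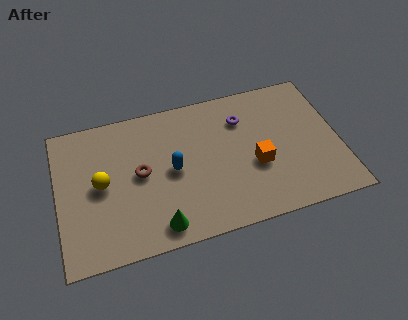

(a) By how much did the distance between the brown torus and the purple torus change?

-0.5

They were about 5.4 units apart before and 4.9 after — 0.5 units closer together.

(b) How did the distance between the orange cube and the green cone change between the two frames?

-3.8

They were about 8.6 units apart before and 4.8 after — 3.8 units closer together.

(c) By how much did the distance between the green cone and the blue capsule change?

-3.9

The distance was about 6.6 in the first image and 2.7 in the second, so they moved 3.9 units closer together.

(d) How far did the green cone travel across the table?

2.3

From (1.9, 1.0) to (4.2, 1.0), the green cone covered √(2.3² + 0.0²) ≈ 2.3 units.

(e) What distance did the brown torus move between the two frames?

2.3

From (4.4, 1.6) to (3.6, 3.8), the brown torus covered √(0.8² + 2.2²) ≈ 2.3 units.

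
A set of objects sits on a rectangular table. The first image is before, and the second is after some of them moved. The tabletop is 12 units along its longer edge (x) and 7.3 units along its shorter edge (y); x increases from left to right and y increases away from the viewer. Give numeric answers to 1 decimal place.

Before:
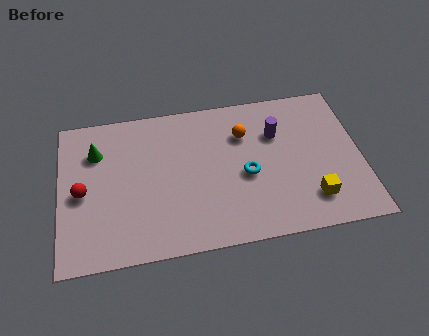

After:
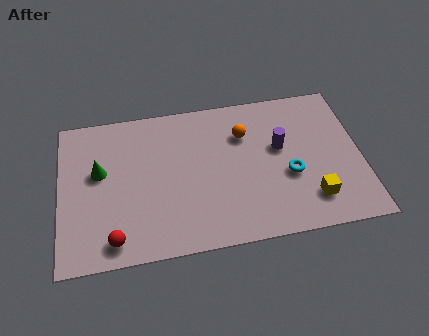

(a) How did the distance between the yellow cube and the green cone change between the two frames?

-0.5

They were about 9.2 units apart before and 8.7 after — 0.5 units closer together.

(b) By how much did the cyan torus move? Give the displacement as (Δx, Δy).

(1.7, -0.3)

The cyan torus started near (7.4, 3.2) and ended near (9.1, 2.9).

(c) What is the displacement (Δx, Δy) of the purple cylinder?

(0.1, -0.7)

The purple cylinder started near (8.7, 5.0) and ended near (8.8, 4.3).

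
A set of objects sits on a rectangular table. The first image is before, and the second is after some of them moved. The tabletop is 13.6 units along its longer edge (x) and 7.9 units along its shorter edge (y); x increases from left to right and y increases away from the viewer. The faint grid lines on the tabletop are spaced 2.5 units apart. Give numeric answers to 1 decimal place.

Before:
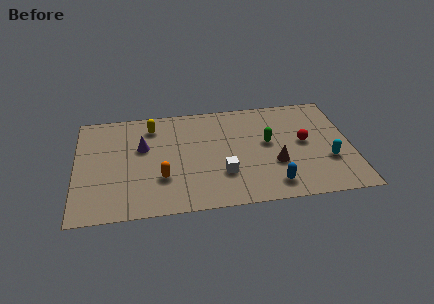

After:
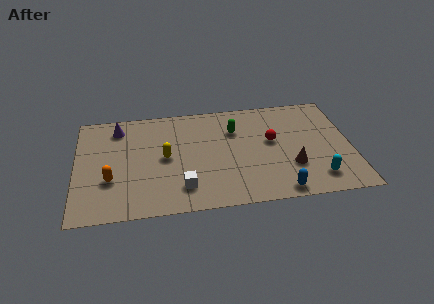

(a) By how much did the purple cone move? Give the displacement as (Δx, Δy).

(-1.2, 1.6)

The purple cone was at about (3.3, 4.9) and moved to about (2.1, 6.5).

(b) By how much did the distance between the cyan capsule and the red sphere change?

+1.8

They were about 1.9 units apart before and 3.7 after — 1.8 units further apart.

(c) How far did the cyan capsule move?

1.3

The cyan capsule was near (12.4, 2.7) before and (11.8, 1.5) after, so it travelled √(0.6² + 1.2²) ≈ 1.3 units.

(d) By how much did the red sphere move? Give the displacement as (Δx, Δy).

(-1.6, 0.3)

The red sphere was at about (11.3, 4.2) and moved to about (9.7, 4.5).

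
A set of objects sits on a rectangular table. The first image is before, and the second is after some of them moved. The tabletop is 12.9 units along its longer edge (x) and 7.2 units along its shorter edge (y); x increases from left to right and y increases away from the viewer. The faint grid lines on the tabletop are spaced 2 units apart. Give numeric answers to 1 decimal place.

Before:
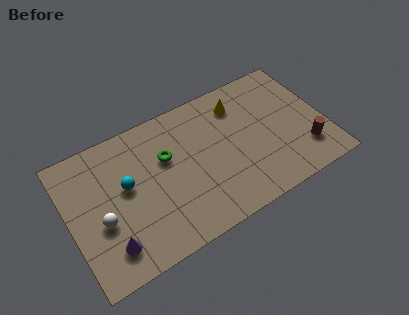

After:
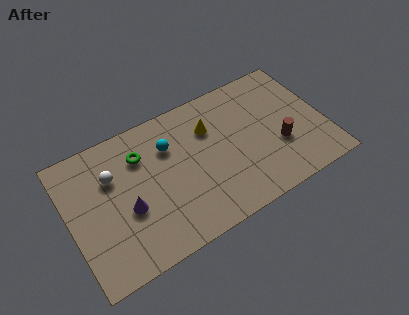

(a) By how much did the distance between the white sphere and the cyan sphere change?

+1.1

Before: roughly 1.8 units apart; after: 2.9. That's 1.1 units further apart.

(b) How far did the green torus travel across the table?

1.4

The green torus moved from about (5.0, 4.6) to (3.8, 5.3), a distance of √(1.2² + 0.7²) ≈ 1.4.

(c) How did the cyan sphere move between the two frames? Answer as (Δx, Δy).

(2.3, 1.0)

The cyan sphere started near (2.9, 4.1) and ended near (5.2, 5.1).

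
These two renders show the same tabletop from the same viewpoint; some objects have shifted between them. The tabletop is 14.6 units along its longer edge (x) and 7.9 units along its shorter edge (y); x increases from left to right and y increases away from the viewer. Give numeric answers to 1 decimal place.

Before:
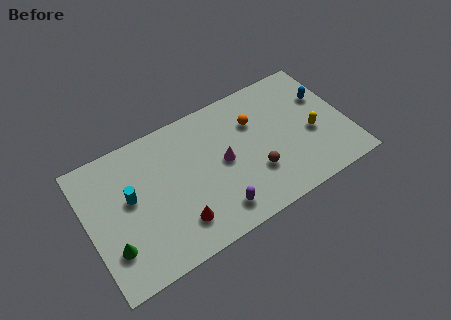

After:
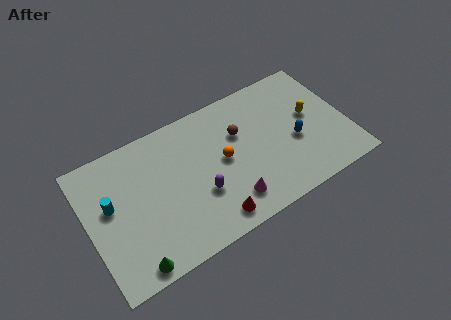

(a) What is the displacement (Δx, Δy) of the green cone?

(0.9, -1.4)

The green cone started near (1.1, 2.2) and ended near (2.0, 0.8).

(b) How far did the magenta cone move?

2.4

The magenta cone moved from about (7.6, 4.0) to (7.6, 1.6), a distance of √(0.0² + 2.4²) ≈ 2.4.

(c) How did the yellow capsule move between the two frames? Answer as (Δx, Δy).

(0.1, 1.1)

The yellow capsule started near (12.6, 3.3) and ended near (12.7, 4.4).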